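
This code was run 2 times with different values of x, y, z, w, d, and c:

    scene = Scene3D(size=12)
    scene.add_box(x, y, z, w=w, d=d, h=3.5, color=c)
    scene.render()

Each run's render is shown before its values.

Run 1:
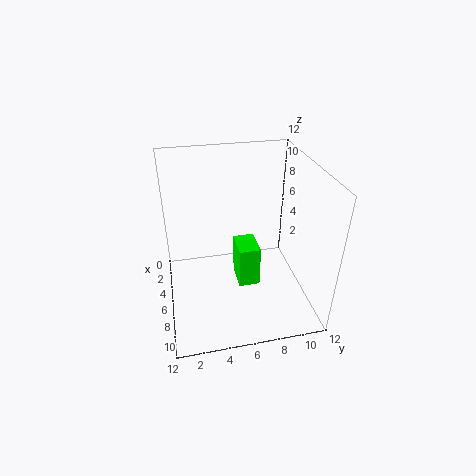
x = 5.25
y = 5.75
z = 2.25
w = 2.5
d = 1.75
c = 'lime'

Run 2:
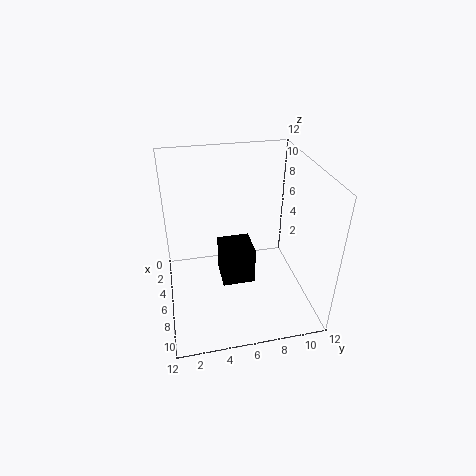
x = 2.5
y = 4.75
z = 0.5
w = 3
d = 3
c = 'black'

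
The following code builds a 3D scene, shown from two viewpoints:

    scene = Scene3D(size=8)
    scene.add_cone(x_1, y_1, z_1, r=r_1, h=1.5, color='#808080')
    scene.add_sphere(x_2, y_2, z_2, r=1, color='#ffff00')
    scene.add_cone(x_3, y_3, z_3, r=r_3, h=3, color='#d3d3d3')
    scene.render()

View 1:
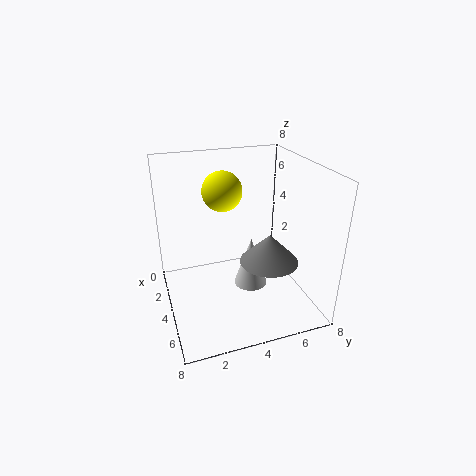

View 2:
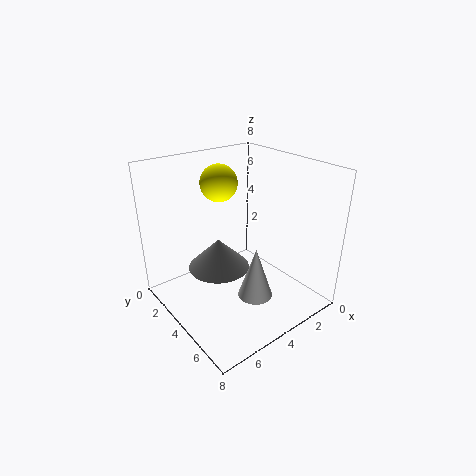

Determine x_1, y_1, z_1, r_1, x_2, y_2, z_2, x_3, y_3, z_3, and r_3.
x_1 = 6, y_1 = 5, z_1 = 3.5, r_1 = 1.5, x_2 = 4.5, y_2 = 3, z_2 = 7, x_3 = 3.5, y_3 = 5, z_3 = 0.5, r_3 = 1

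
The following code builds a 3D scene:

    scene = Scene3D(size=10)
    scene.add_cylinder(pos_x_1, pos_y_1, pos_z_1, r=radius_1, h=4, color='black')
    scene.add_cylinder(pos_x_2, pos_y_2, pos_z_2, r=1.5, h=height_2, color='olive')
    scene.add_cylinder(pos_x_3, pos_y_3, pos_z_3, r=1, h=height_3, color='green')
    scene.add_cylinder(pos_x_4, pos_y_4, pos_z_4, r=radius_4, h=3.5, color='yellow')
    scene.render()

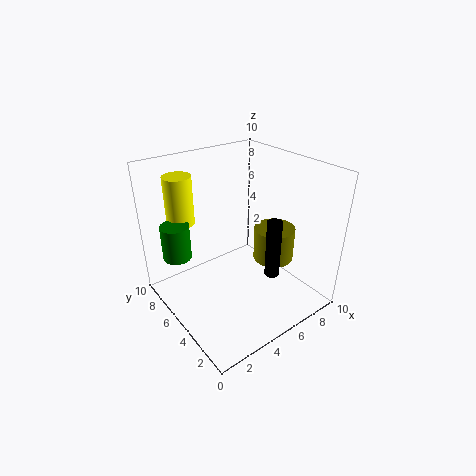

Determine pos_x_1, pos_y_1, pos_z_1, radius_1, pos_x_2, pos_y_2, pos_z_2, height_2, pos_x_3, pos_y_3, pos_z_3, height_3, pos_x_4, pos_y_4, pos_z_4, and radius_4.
pos_x_1 = 6, pos_y_1 = 2.5, pos_z_1 = 3, radius_1 = 0.5, pos_x_2 = 8, pos_y_2 = 4.5, pos_z_2 = 2.5, height_2 = 2.5, pos_x_3 = 1.5, pos_y_3 = 7.5, pos_z_3 = 3.5, height_3 = 2.5, pos_x_4 = 2.5, pos_y_4 = 8.5, pos_z_4 = 5.5, radius_4 = 1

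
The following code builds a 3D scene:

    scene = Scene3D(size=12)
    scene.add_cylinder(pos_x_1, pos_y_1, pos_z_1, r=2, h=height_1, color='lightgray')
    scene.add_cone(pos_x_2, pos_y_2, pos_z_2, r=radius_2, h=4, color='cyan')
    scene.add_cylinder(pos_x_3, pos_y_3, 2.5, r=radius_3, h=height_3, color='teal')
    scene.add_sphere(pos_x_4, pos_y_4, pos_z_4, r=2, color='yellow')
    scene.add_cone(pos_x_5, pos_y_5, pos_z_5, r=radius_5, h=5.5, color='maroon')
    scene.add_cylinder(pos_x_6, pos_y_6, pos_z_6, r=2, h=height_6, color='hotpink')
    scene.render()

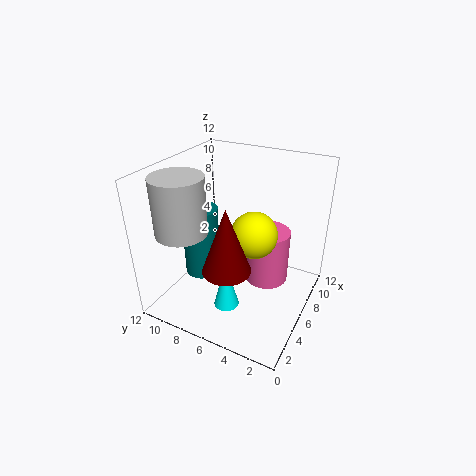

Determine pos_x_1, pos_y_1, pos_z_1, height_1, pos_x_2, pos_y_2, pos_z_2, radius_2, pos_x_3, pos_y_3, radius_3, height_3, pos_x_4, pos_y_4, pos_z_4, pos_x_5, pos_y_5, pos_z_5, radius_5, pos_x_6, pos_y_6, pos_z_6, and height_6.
pos_x_1 = 2.5
pos_y_1 = 9
pos_z_1 = 7.5
height_1 = 4.5
pos_x_2 = 3
pos_y_2 = 5.5
pos_z_2 = 1.5
radius_2 = 1
pos_x_3 = 5
pos_y_3 = 9
radius_3 = 1.5
height_3 = 6
pos_x_4 = 7
pos_y_4 = 5
pos_z_4 = 6
pos_x_5 = 4
pos_y_5 = 6
pos_z_5 = 4
radius_5 = 2
pos_x_6 = 9
pos_y_6 = 4.5
pos_z_6 = 0.5
height_6 = 5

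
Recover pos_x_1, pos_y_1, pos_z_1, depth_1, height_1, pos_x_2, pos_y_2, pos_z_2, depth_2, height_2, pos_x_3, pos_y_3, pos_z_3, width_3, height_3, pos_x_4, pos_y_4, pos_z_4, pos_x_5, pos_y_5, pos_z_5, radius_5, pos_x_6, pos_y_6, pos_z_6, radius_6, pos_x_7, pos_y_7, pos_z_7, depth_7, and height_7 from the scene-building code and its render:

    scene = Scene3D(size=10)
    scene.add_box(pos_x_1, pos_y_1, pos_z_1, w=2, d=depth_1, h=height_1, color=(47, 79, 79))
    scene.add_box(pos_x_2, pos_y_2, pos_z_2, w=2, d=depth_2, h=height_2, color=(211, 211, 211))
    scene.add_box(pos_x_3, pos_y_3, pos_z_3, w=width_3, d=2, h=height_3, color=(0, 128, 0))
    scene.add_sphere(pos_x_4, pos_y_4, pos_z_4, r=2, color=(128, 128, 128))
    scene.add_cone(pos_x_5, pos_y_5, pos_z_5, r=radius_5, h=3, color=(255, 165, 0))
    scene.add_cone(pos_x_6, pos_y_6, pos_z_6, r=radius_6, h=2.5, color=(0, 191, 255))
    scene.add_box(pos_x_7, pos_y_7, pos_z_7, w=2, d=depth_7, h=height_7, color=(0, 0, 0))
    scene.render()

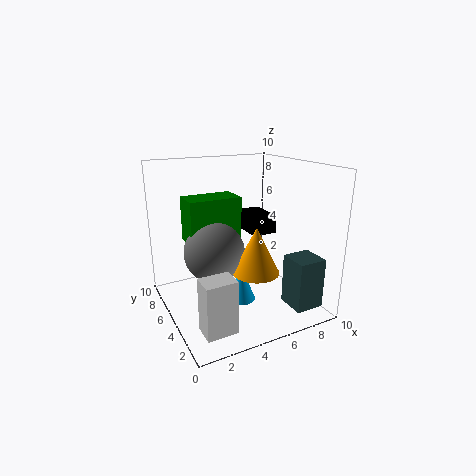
pos_x_1 = 7.5
pos_y_1 = 1
pos_z_1 = 0.5
depth_1 = 2
height_1 = 3.5
pos_x_2 = 1
pos_y_2 = 1
pos_z_2 = 0.5
depth_2 = 1.5
height_2 = 3.5
pos_x_3 = 1.5
pos_y_3 = 4.5
pos_z_3 = 5
width_3 = 3.5
height_3 = 3
pos_x_4 = 3
pos_y_4 = 4.5
pos_z_4 = 4.5
pos_x_5 = 5
pos_y_5 = 2.5
pos_z_5 = 3.5
radius_5 = 1.5
pos_x_6 = 5
pos_y_6 = 4.5
pos_z_6 = 0.5
radius_6 = 1
pos_x_7 = 7.5
pos_y_7 = 7
pos_z_7 = 4
depth_7 = 3
height_7 = 1.5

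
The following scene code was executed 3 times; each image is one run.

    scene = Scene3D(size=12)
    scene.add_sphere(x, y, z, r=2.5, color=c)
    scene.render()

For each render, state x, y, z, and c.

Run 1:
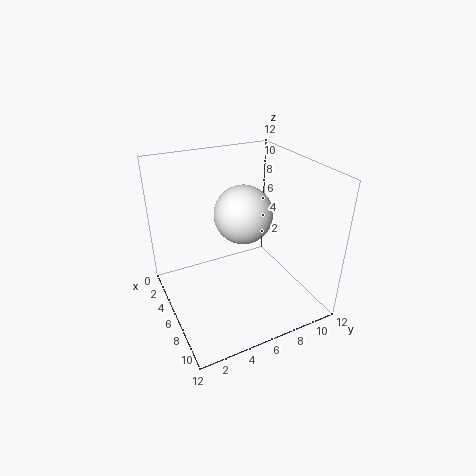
x = 5, y = 7, z = 7.5, c = 'white'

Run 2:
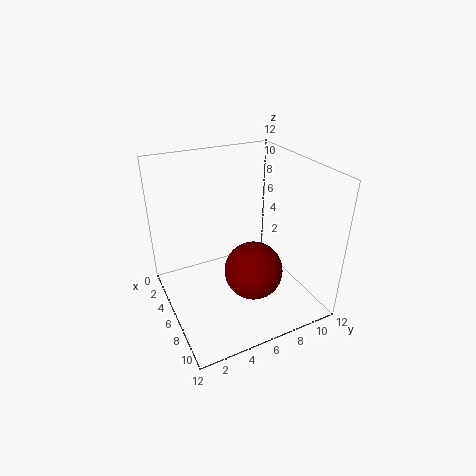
x = 7, y = 7, z = 3, c = 'maroon'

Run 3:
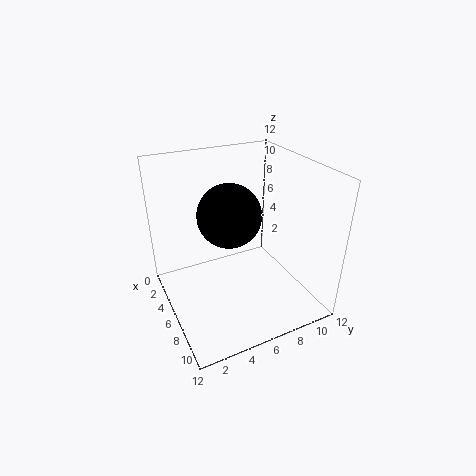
x = 6.5, y = 5, z = 8.5, c = 'black'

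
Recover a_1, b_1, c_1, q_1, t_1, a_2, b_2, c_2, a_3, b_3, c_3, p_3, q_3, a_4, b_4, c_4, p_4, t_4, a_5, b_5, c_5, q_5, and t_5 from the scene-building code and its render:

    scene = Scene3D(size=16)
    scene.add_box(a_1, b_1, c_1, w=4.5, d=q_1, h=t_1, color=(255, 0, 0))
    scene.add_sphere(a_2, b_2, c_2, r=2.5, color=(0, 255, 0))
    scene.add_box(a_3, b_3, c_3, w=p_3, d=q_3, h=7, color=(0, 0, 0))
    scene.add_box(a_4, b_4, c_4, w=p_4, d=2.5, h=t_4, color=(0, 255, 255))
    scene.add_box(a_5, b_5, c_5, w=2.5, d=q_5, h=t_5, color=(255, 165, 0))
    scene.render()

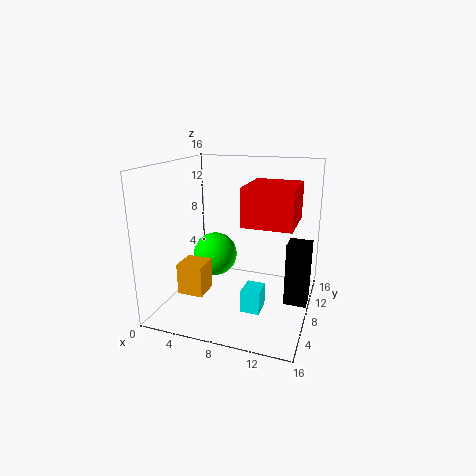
a_1 = 10.5, b_1 = 1.5, c_1 = 11.5, q_1 = 5, t_1 = 3.5, a_2 = 5, b_2 = 8.5, c_2 = 5.5, a_3 = 13.5, b_3 = 7.5, c_3 = 1, p_3 = 2.5, q_3 = 2.5, a_4 = 9.5, b_4 = 4.5, c_4 = 1, p_4 = 2, t_4 = 2.5, a_5 = 4.5, b_5 = 0.5, c_5 = 4.5, q_5 = 2.5, t_5 = 3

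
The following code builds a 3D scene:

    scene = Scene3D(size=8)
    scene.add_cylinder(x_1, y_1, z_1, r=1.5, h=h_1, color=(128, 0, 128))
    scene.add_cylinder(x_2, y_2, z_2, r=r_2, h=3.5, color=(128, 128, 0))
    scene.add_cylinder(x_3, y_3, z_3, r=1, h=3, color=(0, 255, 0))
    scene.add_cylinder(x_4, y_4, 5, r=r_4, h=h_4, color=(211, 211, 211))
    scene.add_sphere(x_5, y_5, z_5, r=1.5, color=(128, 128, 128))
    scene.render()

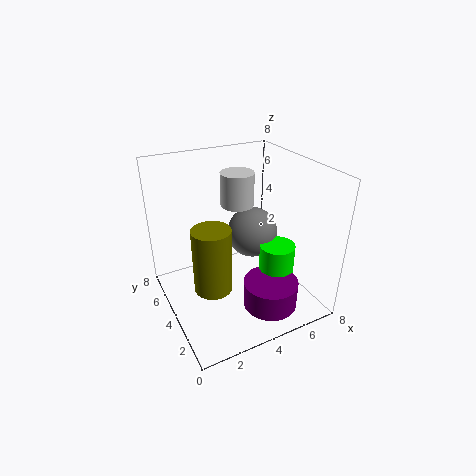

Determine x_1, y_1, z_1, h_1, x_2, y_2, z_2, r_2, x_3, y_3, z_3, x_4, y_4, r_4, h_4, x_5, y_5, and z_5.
x_1 = 5; y_1 = 2; z_1 = 0.5; h_1 = 1.5; x_2 = 2; y_2 = 3; z_2 = 2; r_2 = 1; x_3 = 6; y_3 = 3; z_3 = 0.5; x_4 = 5; y_4 = 6; r_4 = 1; h_4 = 2; x_5 = 5.5; y_5 = 5; z_5 = 3.5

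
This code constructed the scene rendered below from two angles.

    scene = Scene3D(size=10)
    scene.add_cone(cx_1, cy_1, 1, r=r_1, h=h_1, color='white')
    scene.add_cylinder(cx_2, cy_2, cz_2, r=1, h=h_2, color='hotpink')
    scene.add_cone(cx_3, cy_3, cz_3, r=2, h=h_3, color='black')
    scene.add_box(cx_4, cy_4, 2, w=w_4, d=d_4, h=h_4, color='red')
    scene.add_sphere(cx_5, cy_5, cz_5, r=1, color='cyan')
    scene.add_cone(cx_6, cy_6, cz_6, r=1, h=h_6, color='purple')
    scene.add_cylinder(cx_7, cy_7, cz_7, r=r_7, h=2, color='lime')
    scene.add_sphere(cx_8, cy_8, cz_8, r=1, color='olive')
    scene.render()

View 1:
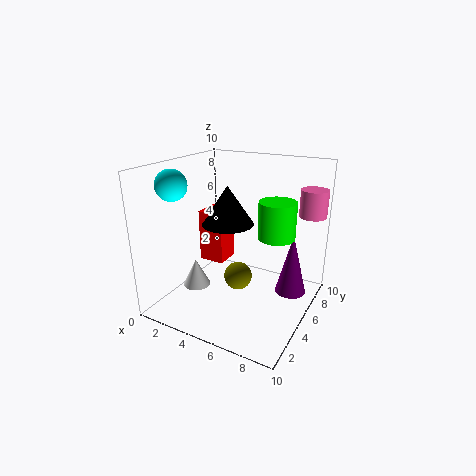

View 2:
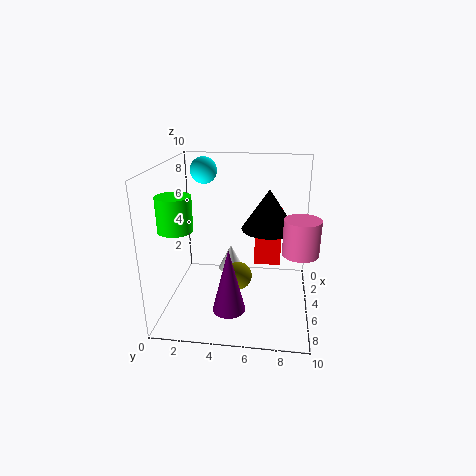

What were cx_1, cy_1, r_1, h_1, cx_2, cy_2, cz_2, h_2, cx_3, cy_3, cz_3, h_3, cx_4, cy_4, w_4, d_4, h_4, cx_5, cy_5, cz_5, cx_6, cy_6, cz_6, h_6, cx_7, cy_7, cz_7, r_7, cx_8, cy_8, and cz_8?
cx_1 = 2, cy_1 = 4, r_1 = 1, h_1 = 2, cx_2 = 9, cy_2 = 9, cz_2 = 6, h_2 = 2, cx_3 = 3, cy_3 = 7, cz_3 = 5, h_3 = 3, cx_4 = 1, cy_4 = 6, w_4 = 2, d_4 = 2, h_4 = 4, cx_5 = 2, cy_5 = 2, cz_5 = 9, cx_6 = 9, cy_6 = 5, cz_6 = 2, h_6 = 4, cx_7 = 9, cy_7 = 2, cz_7 = 7, r_7 = 1, cx_8 = 5, cy_8 = 5, cz_8 = 2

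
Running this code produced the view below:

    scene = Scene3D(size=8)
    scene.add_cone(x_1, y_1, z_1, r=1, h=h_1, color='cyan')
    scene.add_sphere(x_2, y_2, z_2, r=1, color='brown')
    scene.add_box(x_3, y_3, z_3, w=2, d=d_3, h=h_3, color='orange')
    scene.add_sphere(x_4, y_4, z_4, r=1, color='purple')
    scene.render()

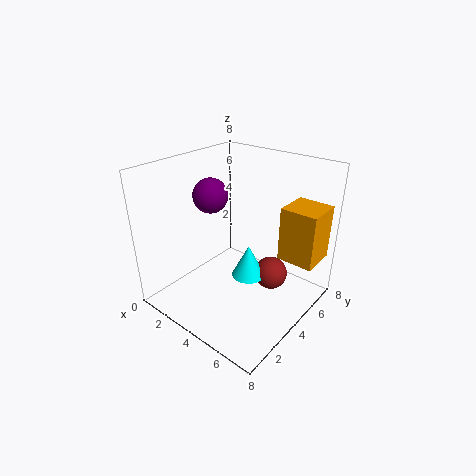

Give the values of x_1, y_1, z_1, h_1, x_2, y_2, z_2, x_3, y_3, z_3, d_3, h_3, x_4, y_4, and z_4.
x_1 = 4
y_1 = 5
z_1 = 1
h_1 = 2
x_2 = 5
y_2 = 6
z_2 = 1
x_3 = 6
y_3 = 5
z_3 = 3
d_3 = 2
h_3 = 3
x_4 = 2
y_4 = 4
z_4 = 6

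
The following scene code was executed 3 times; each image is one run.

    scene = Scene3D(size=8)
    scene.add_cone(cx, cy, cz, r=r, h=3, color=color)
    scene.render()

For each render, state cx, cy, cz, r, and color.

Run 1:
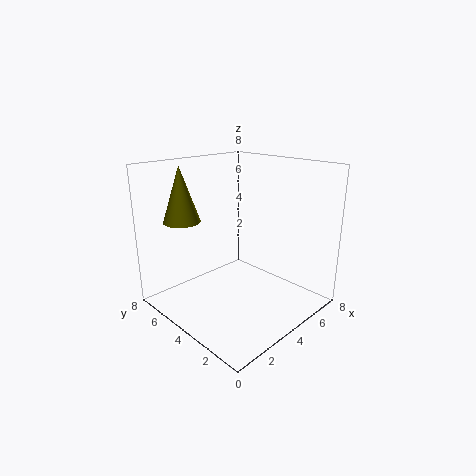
cx = 1.75
cy = 6
cz = 5
r = 1
color = 'olive'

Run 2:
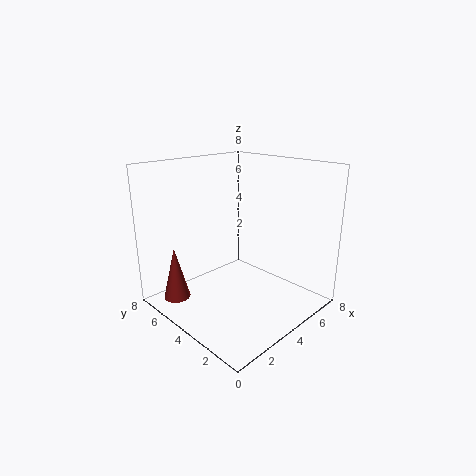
cx = 1.25
cy = 6.25
cz = 0.5
r = 0.75
color = 'brown'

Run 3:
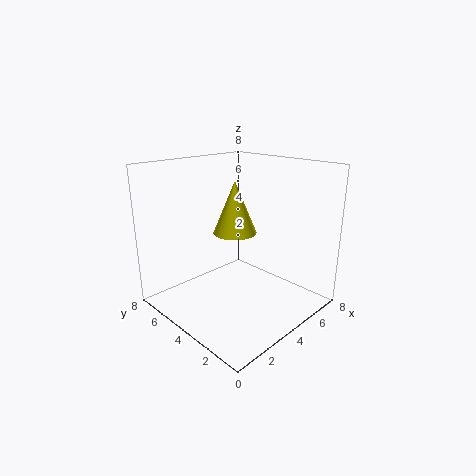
cx = 4.5
cy = 4.75
cz = 4
r = 1.25
color = 'yellow'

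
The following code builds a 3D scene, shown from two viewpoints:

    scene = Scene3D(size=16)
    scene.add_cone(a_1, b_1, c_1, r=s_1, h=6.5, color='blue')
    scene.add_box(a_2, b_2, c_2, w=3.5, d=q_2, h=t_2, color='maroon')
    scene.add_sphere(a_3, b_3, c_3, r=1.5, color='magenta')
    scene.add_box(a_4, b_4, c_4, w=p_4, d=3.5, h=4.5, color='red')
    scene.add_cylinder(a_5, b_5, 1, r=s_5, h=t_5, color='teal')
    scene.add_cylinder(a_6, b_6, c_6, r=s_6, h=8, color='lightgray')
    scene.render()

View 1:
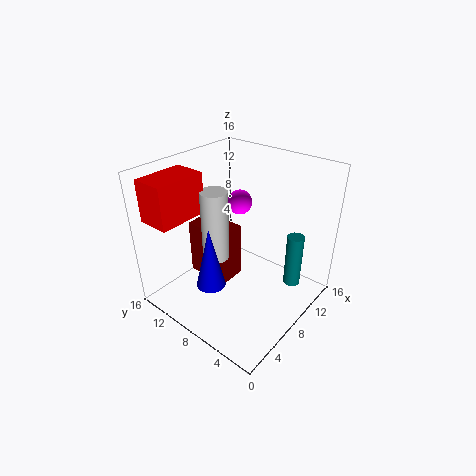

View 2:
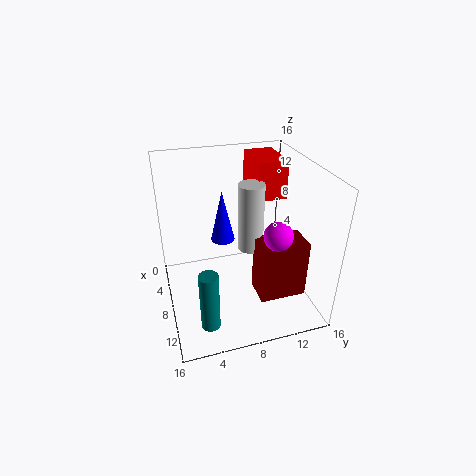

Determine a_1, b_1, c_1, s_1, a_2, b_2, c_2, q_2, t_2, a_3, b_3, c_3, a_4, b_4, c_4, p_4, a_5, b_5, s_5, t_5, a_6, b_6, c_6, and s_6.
a_1 = 3; b_1 = 7.5; c_1 = 5; s_1 = 1.5; a_2 = 7.5; b_2 = 10; c_2 = 0.5; q_2 = 5.5; t_2 = 7; a_3 = 12; b_3 = 11; c_3 = 10; a_4 = 0.5; b_4 = 11; c_4 = 11; p_4 = 5.5; a_5 = 13; b_5 = 3.5; s_5 = 1; t_5 = 6.5; a_6 = 6.5; b_6 = 10; c_6 = 5.5; s_6 = 1.5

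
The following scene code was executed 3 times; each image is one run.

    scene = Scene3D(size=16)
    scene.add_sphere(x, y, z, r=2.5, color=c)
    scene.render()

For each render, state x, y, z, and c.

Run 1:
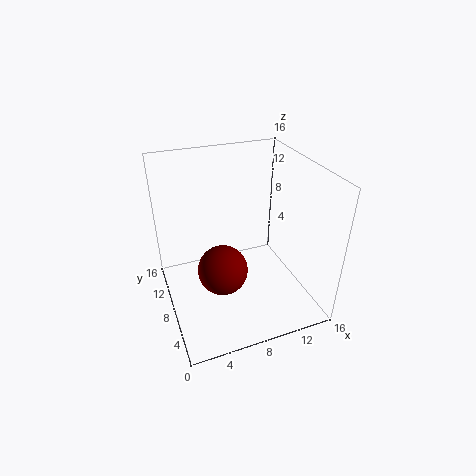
x = 5
y = 4.5
z = 7
c = 'maroon'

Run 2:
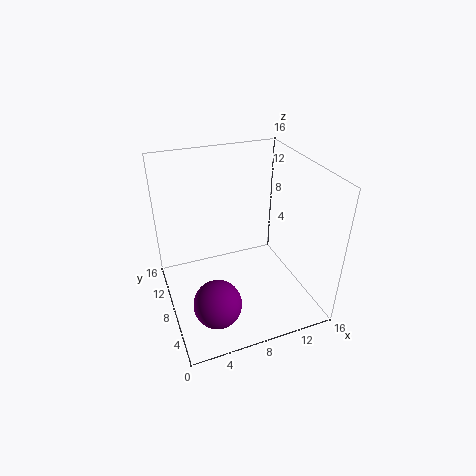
x = 4
y = 3.5
z = 3.5
c = 'purple'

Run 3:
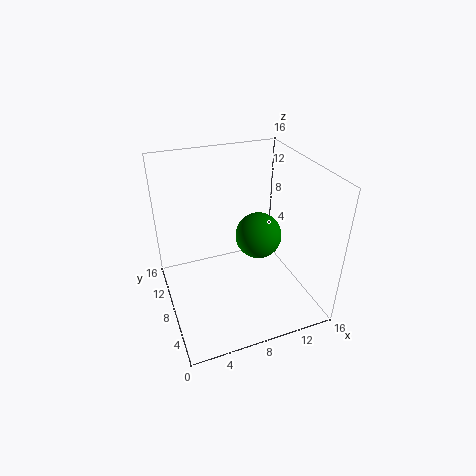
x = 10
y = 7
z = 8.5
c = 'green'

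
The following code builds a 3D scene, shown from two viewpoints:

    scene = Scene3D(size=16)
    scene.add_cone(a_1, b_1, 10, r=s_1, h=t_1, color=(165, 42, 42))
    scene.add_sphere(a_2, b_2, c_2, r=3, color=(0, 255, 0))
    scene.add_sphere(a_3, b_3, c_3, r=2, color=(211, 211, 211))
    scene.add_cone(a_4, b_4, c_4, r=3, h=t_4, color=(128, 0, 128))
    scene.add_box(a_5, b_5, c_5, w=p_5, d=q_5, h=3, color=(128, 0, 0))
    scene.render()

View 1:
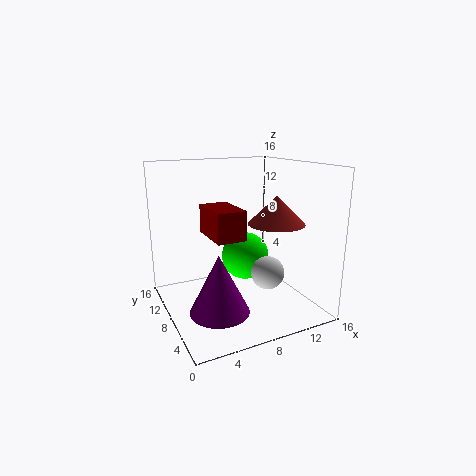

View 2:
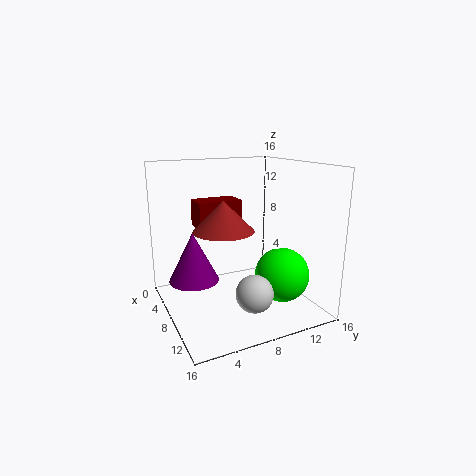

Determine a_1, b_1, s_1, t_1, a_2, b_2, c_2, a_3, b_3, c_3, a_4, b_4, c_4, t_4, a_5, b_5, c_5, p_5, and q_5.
a_1 = 11
b_1 = 5
s_1 = 3
t_1 = 3
a_2 = 11
b_2 = 12
c_2 = 4
a_3 = 12
b_3 = 8
c_3 = 3
a_4 = 4
b_4 = 4
c_4 = 2
t_4 = 6
a_5 = 4
b_5 = 4
c_5 = 9
p_5 = 3
q_5 = 5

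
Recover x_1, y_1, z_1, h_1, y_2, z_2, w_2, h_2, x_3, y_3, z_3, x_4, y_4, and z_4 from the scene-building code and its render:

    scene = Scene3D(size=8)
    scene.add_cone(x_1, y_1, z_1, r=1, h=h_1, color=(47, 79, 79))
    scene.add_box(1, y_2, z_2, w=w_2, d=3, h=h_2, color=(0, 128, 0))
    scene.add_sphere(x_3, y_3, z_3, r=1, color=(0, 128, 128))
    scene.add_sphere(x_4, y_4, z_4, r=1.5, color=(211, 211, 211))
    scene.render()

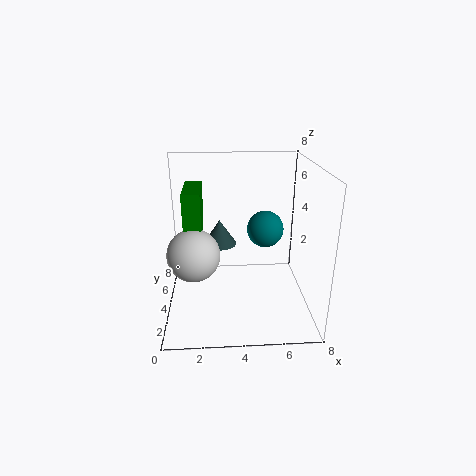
x_1 = 3, y_1 = 5.5, z_1 = 3, h_1 = 1.5, y_2 = 4, z_2 = 4, w_2 = 1, h_2 = 2.5, x_3 = 5.5, y_3 = 4, z_3 = 4.5, x_4 = 1.5, y_4 = 4, z_4 = 3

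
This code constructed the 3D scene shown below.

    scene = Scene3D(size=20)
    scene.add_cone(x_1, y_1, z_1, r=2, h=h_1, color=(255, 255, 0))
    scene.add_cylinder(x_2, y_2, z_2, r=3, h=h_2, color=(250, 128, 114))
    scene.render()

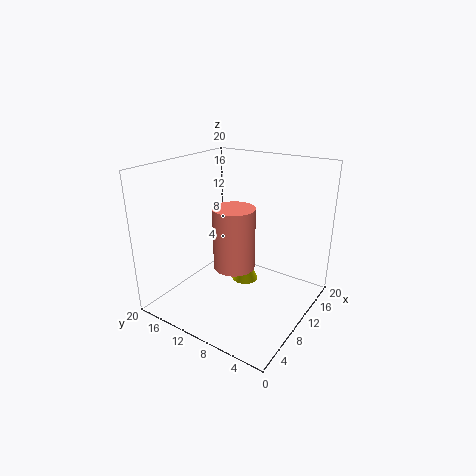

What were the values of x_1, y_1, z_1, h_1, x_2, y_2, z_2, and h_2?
x_1 = 13.5
y_1 = 11
z_1 = 1.5
h_1 = 4.5
x_2 = 10.5
y_2 = 11
z_2 = 5
h_2 = 9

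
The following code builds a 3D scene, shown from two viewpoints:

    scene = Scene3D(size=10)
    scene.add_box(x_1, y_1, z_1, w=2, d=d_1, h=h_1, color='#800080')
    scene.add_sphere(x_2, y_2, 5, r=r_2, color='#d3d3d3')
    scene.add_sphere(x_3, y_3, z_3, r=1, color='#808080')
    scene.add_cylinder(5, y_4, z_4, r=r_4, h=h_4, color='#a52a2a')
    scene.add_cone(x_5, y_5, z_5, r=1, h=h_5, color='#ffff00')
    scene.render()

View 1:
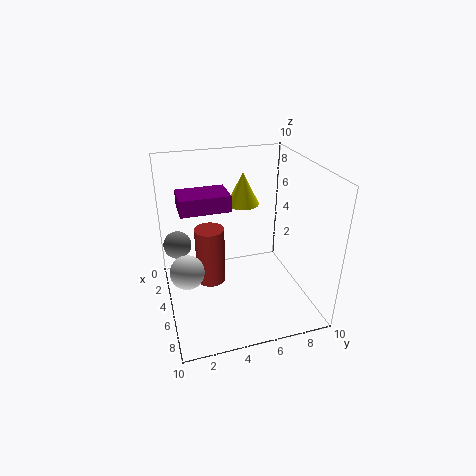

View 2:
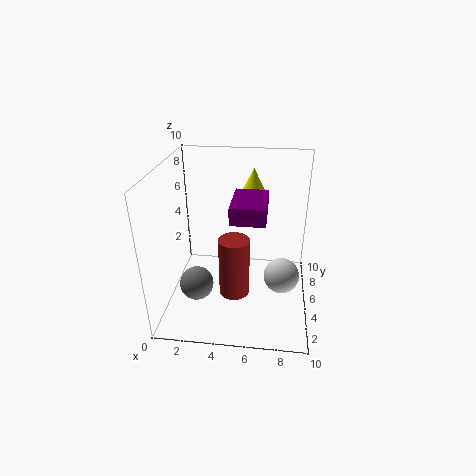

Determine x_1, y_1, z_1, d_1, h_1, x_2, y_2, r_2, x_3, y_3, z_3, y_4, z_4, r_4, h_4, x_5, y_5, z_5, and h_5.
x_1 = 5
y_1 = 1
z_1 = 8
d_1 = 3
h_1 = 1
x_2 = 8
y_2 = 1
r_2 = 1
x_3 = 3
y_3 = 1
z_3 = 4
y_4 = 3
z_4 = 2
r_4 = 1
h_4 = 4
x_5 = 6
y_5 = 5
z_5 = 8
h_5 = 2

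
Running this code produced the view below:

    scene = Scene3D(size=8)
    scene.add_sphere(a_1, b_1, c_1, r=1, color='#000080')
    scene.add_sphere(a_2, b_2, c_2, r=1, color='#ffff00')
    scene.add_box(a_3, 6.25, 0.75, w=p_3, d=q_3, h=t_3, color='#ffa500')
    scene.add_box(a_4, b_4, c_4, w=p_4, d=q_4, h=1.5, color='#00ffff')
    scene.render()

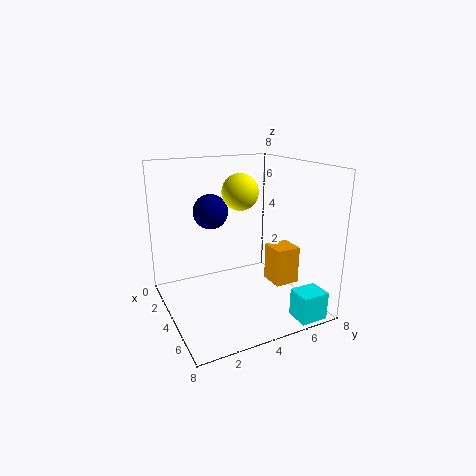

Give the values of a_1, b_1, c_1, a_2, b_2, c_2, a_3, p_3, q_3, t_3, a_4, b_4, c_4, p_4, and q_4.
a_1 = 2.5
b_1 = 3
c_1 = 5.25
a_2 = 3.75
b_2 = 4.25
c_2 = 6.5
a_3 = 3.25
p_3 = 1.5
q_3 = 1.5
t_3 = 2.25
a_4 = 6.75
b_4 = 5.75
c_4 = 0.25
p_4 = 1.25
q_4 = 1.5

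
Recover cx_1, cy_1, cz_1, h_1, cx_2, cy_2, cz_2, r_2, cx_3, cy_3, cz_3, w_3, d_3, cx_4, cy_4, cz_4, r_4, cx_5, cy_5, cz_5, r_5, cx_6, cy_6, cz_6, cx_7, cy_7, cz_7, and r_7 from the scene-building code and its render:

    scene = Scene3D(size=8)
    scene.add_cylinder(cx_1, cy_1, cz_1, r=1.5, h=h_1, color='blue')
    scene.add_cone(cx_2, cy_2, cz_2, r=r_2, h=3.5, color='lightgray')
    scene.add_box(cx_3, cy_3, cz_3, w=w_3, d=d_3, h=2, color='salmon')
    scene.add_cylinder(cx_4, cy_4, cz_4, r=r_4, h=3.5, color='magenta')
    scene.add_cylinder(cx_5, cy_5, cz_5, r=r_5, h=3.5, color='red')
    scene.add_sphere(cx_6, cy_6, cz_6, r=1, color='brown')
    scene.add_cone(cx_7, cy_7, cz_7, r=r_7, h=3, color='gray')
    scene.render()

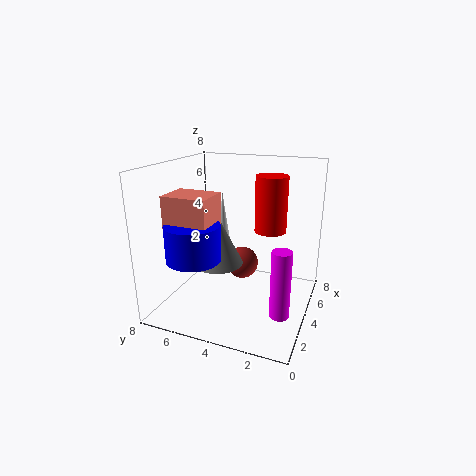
cx_1 = 2.5, cy_1 = 6, cz_1 = 3, h_1 = 2, cx_2 = 7.5, cy_2 = 6.5, cz_2 = 2, r_2 = 0.5, cx_3 = 2, cy_3 = 5, cz_3 = 4.5, w_3 = 2, d_3 = 2.5, cx_4 = 2, cy_4 = 1, cz_4 = 1, r_4 = 0.5, cx_5 = 7, cy_5 = 3, cz_5 = 3.5, r_5 = 1, cx_6 = 6, cy_6 = 4.5, cz_6 = 1.5, cx_7 = 4.5, cy_7 = 5.5, cz_7 = 2, r_7 = 1.5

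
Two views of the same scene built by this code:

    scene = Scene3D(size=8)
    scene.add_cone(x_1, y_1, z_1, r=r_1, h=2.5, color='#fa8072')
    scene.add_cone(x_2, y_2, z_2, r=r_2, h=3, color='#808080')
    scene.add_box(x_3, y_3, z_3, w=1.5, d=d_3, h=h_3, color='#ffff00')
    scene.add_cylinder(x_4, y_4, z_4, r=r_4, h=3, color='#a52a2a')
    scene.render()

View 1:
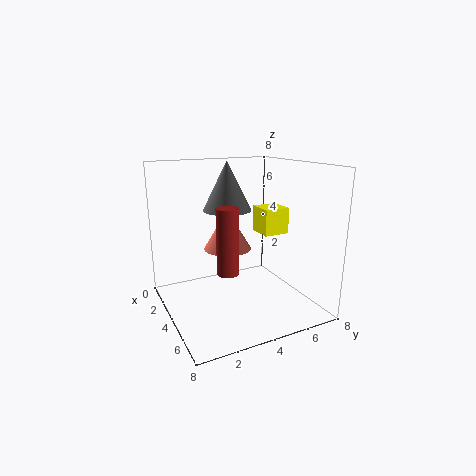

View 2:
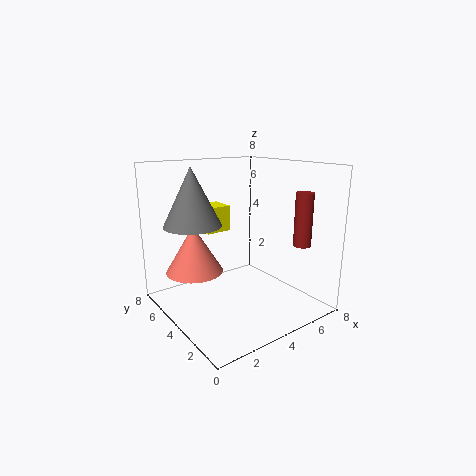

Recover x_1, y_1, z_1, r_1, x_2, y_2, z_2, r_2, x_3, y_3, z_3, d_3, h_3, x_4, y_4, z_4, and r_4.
x_1 = 1.5, y_1 = 4.5, z_1 = 2.5, r_1 = 1.5, x_2 = 1.5, y_2 = 4.5, z_2 = 5, r_2 = 1.5, x_3 = 3, y_3 = 5.5, z_3 = 4, d_3 = 1.5, h_3 = 1.5, x_4 = 7, y_4 = 2, z_4 = 3.5, r_4 = 0.5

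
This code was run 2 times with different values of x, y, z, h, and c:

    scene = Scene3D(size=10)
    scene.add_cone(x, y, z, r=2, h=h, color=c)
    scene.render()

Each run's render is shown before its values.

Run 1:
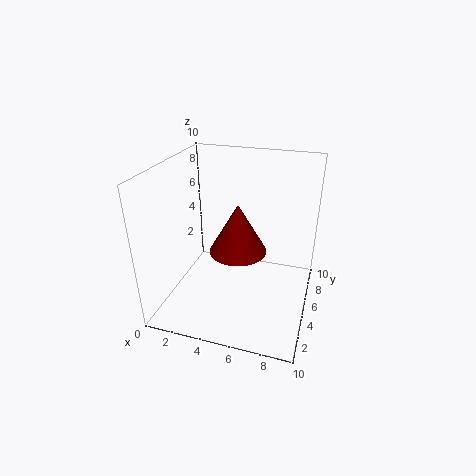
x = 5
y = 5
z = 4
h = 3.5
c = 'maroon'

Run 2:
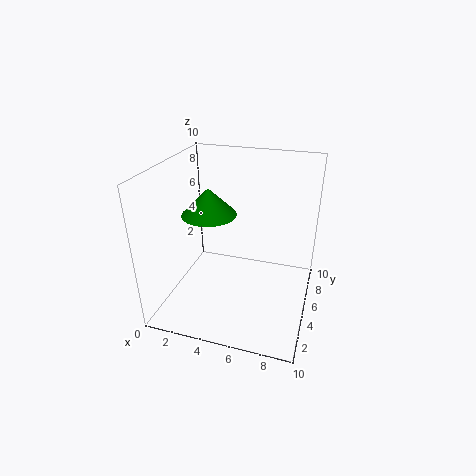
x = 2.5
y = 6
z = 6
h = 2
c = 'green'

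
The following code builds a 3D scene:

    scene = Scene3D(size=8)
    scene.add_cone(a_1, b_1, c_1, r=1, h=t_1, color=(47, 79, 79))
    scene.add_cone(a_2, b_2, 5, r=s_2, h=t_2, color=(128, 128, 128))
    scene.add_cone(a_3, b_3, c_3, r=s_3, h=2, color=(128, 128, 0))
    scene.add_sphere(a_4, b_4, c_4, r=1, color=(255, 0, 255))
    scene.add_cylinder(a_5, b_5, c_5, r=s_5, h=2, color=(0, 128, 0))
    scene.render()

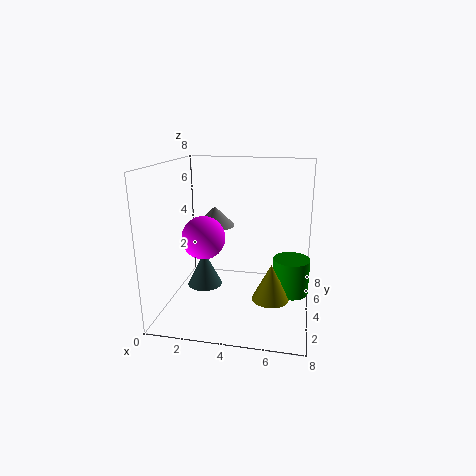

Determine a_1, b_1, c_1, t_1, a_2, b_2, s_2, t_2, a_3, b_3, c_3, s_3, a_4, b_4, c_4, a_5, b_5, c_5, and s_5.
a_1 = 2; b_1 = 4; c_1 = 1; t_1 = 2; a_2 = 3; b_2 = 3; s_2 = 1; t_2 = 1; a_3 = 6; b_3 = 3; c_3 = 1; s_3 = 1; a_4 = 3; b_4 = 1; c_4 = 5; a_5 = 7; b_5 = 4; c_5 = 1; s_5 = 1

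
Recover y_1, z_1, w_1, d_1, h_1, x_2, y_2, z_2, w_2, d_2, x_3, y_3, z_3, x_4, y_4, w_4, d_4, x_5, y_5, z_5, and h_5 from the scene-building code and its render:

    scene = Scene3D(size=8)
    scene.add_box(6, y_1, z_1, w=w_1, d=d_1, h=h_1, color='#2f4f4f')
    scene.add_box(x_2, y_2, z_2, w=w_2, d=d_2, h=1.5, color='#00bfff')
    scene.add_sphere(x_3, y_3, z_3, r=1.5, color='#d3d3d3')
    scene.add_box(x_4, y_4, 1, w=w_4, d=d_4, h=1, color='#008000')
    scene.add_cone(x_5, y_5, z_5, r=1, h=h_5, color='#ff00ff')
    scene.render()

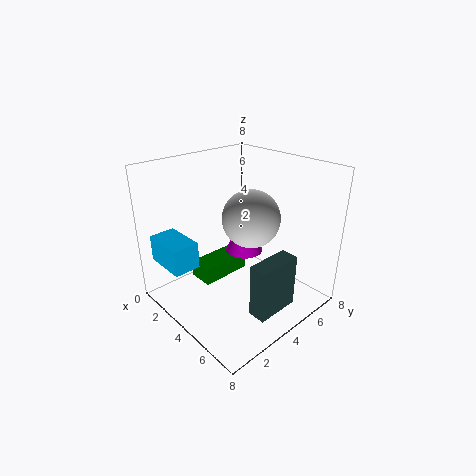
y_1 = 3, z_1 = 0.5, w_1 = 1, d_1 = 2.5, h_1 = 3, x_2 = 0.5, y_2 = 0.5, z_2 = 2.5, w_2 = 2.5, d_2 = 1.5, x_3 = 5, y_3 = 4, z_3 = 5.5, x_4 = 1.5, y_4 = 2.5, w_4 = 1.5, d_4 = 3, x_5 = 4.5, y_5 = 4, z_5 = 3.5, h_5 = 2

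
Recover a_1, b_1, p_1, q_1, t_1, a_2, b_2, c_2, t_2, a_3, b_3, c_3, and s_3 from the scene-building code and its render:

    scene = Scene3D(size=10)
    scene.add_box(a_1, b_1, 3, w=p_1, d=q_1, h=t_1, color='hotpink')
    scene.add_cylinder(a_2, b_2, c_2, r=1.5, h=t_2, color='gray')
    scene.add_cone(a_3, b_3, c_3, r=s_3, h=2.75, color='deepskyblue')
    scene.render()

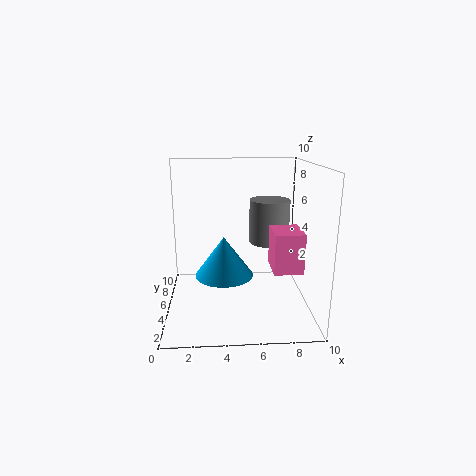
a_1 = 7.25, b_1 = 3, p_1 = 2, q_1 = 2.5, t_1 = 2.75, a_2 = 7.5, b_2 = 7, c_2 = 4, t_2 = 3.25, a_3 = 4, b_3 = 4.5, c_3 = 2.5, s_3 = 2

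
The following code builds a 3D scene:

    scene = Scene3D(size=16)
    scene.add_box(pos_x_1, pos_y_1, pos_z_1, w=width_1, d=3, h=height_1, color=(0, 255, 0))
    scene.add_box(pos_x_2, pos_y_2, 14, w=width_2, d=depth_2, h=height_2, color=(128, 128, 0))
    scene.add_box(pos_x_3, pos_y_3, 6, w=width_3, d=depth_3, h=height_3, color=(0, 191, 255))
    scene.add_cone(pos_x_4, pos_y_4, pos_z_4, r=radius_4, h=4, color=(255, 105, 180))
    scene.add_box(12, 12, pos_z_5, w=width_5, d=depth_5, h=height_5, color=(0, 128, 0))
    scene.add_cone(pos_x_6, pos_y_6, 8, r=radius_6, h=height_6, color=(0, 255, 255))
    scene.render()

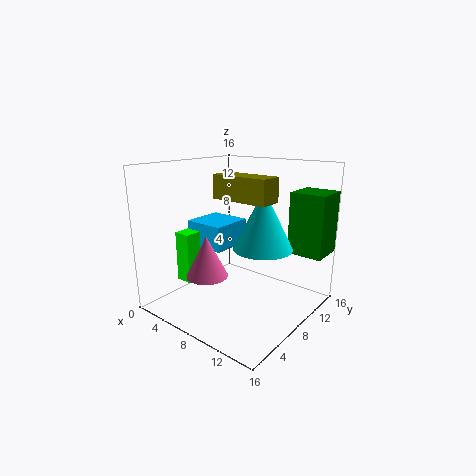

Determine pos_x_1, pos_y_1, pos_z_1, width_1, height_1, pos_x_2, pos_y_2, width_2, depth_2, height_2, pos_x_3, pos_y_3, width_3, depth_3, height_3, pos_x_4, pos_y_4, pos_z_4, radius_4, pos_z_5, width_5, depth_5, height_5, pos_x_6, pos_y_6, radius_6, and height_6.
pos_x_1 = 1
pos_y_1 = 5
pos_z_1 = 2
width_1 = 2
height_1 = 6
pos_x_2 = 11
pos_y_2 = 1
width_2 = 5
depth_2 = 2
height_2 = 2
pos_x_3 = 1
pos_y_3 = 7
width_3 = 5
depth_3 = 5
height_3 = 3
pos_x_4 = 9
pos_y_4 = 2
pos_z_4 = 6
radius_4 = 2
pos_z_5 = 6
width_5 = 4
depth_5 = 4
height_5 = 7
pos_x_6 = 12
pos_y_6 = 7
radius_6 = 3
height_6 = 6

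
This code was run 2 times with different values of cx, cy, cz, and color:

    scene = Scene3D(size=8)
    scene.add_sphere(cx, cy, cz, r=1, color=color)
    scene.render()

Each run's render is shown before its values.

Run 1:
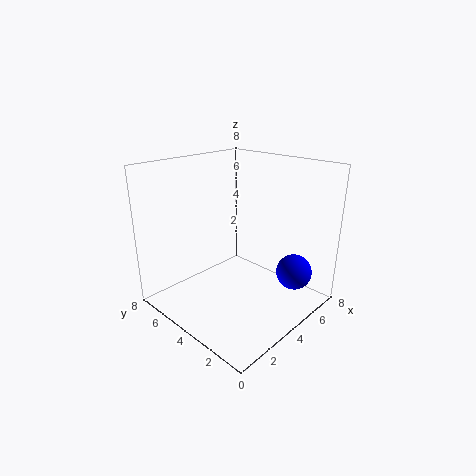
cx = 6, cy = 1.5, cz = 2, color = 'blue'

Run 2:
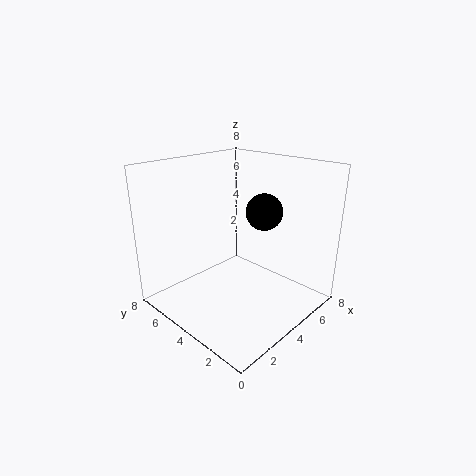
cx = 5, cy = 3, cz = 5.5, color = 'black'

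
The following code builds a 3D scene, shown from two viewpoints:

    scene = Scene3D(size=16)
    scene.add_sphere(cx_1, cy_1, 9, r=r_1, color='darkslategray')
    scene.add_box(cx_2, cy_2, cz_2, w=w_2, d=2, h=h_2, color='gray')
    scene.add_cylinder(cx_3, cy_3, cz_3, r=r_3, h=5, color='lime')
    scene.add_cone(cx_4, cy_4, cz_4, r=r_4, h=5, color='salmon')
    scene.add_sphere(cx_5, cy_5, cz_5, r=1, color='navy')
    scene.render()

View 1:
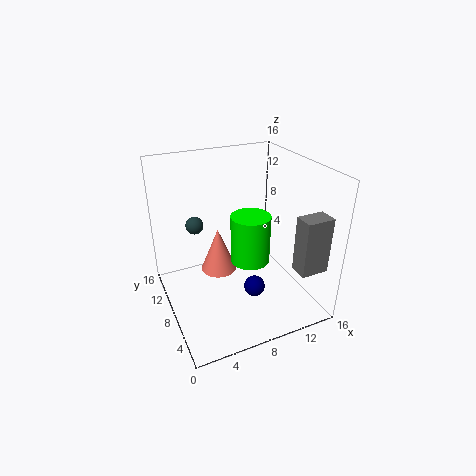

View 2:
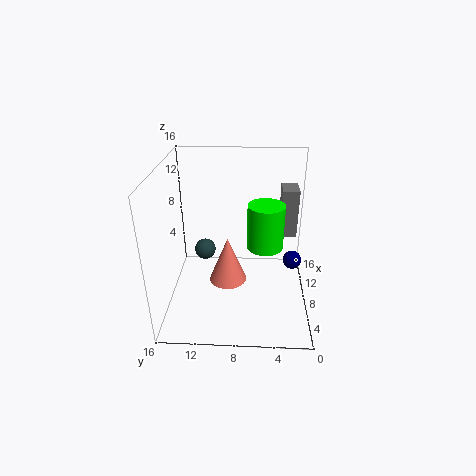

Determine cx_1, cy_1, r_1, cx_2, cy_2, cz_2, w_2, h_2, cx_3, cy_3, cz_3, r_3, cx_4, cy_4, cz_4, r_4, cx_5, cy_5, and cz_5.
cx_1 = 4
cy_1 = 11
r_1 = 1
cx_2 = 12
cy_2 = 1
cz_2 = 6
w_2 = 3
h_2 = 6
cx_3 = 8
cy_3 = 5
cz_3 = 7
r_3 = 2
cx_4 = 6
cy_4 = 9
cz_4 = 4
r_4 = 2
cx_5 = 7
cy_5 = 2
cz_5 = 6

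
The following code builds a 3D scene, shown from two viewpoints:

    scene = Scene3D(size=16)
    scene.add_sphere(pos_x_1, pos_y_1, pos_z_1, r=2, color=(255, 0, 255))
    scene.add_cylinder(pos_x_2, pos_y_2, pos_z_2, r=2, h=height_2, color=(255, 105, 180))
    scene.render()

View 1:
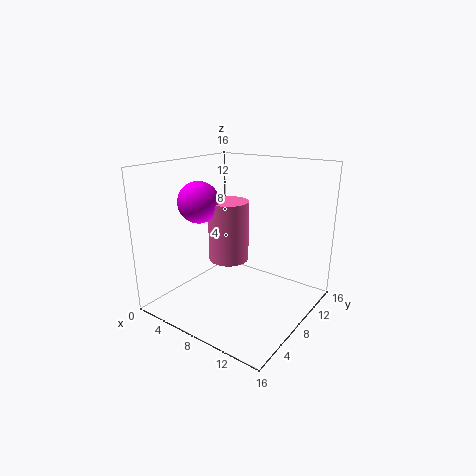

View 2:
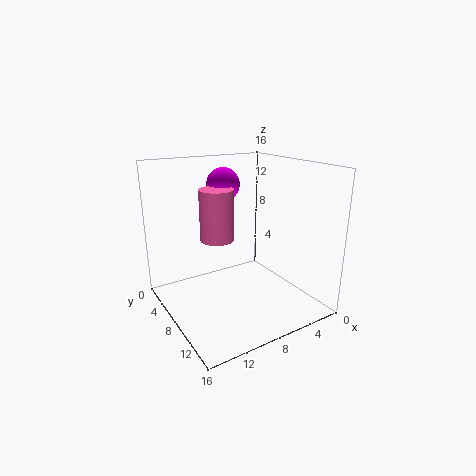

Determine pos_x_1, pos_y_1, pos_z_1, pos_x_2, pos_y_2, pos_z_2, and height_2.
pos_x_1 = 7; pos_y_1 = 3; pos_z_1 = 13; pos_x_2 = 9; pos_y_2 = 5; pos_z_2 = 7; height_2 = 6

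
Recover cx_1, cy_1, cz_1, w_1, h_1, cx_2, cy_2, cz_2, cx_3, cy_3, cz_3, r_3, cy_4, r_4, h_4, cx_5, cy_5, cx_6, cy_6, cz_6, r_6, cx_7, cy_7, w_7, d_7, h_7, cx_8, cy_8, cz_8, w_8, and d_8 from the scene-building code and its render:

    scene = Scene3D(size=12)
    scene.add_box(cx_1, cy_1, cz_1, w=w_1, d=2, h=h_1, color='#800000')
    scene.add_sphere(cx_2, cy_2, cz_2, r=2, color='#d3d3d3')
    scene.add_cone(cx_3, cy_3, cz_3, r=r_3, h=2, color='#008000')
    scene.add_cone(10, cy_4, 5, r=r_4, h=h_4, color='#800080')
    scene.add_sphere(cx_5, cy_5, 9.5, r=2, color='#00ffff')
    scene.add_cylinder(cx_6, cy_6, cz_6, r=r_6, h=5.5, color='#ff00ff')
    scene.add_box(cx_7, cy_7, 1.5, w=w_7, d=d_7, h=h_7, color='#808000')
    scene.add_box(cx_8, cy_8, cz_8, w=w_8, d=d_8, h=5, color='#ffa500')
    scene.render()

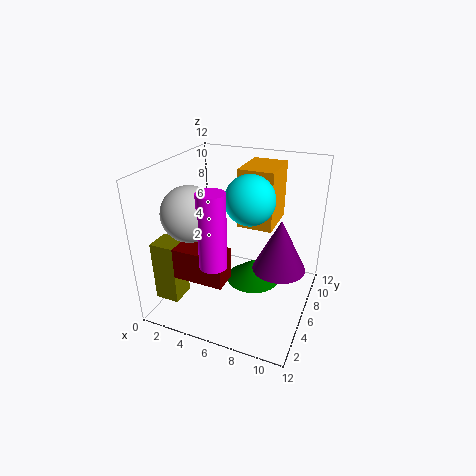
cx_1 = 2.5, cy_1 = 1.5, cz_1 = 4, w_1 = 4, h_1 = 2.5, cx_2 = 4, cy_2 = 2, cz_2 = 9.5, cx_3 = 6.5, cy_3 = 8.5, cz_3 = 0.5, r_3 = 2.5, cy_4 = 4.5, r_4 = 2, h_4 = 4, cx_5 = 7, cy_5 = 6, cx_6 = 6, cy_6 = 1.5, cz_6 = 6, r_6 = 1, cx_7 = 0.5, cy_7 = 1.5, w_7 = 2, d_7 = 2, h_7 = 5, cx_8 = 5.5, cy_8 = 7, cz_8 = 6.5, w_8 = 3, d_8 = 4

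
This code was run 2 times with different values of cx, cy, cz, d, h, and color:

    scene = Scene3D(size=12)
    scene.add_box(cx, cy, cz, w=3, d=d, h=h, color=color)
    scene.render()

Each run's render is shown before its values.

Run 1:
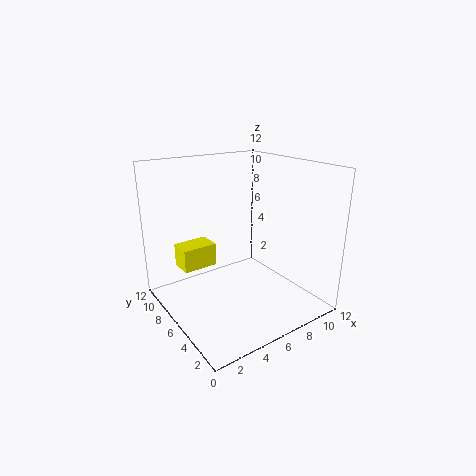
cx = 2; cy = 8; cz = 3; d = 2; h = 2; color = 'yellow'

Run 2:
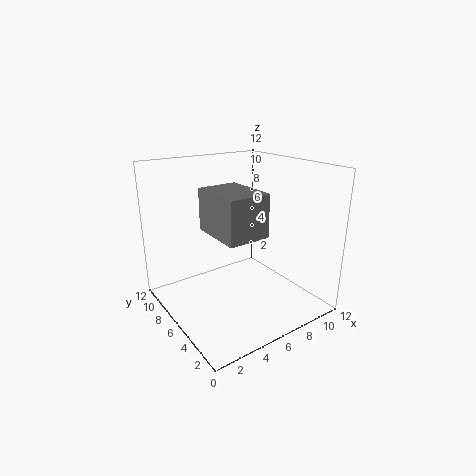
cx = 2; cy = 1; cz = 8; d = 4; h = 3; color = 'gray'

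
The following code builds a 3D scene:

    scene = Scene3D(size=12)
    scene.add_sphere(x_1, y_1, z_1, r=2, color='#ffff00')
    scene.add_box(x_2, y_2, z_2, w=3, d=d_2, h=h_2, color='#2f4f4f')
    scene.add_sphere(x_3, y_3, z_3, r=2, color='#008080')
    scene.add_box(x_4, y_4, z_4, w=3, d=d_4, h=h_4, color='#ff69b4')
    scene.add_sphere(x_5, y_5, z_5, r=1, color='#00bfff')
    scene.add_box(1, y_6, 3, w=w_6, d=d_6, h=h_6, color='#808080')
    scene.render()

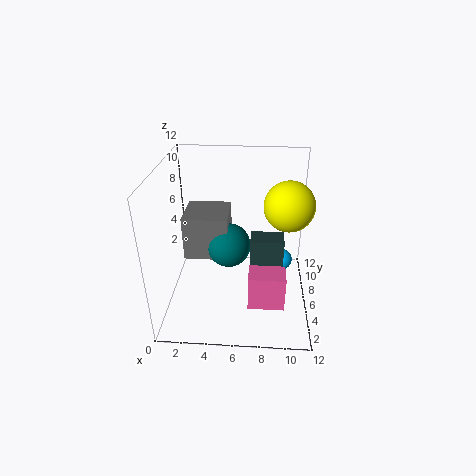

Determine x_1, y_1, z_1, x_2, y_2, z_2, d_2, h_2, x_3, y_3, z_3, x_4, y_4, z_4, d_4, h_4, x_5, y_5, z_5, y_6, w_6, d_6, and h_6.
x_1 = 10; y_1 = 6; z_1 = 9; x_2 = 7; y_2 = 7; z_2 = 1; d_2 = 2; h_2 = 4; x_3 = 5; y_3 = 8; z_3 = 4; x_4 = 7; y_4 = 3; z_4 = 1; d_4 = 2; h_4 = 3; x_5 = 10; y_5 = 9; z_5 = 2; y_6 = 7; w_6 = 4; d_6 = 4; h_6 = 4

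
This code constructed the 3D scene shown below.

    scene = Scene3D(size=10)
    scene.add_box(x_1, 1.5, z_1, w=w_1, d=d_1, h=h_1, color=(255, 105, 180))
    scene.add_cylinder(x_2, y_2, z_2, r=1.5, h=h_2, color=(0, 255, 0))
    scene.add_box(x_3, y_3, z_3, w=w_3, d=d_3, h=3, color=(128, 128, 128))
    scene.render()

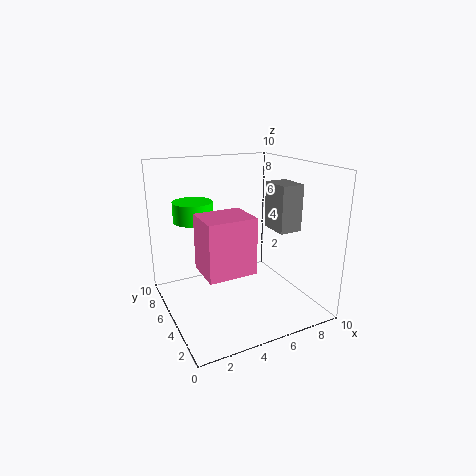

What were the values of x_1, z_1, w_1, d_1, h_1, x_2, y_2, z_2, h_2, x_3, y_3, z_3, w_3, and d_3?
x_1 = 1.5
z_1 = 4
w_1 = 3
d_1 = 2.5
h_1 = 3.5
x_2 = 3
y_2 = 8.5
z_2 = 5.5
h_2 = 1.5
x_3 = 6.5
y_3 = 2
z_3 = 6
w_3 = 1.5
d_3 = 2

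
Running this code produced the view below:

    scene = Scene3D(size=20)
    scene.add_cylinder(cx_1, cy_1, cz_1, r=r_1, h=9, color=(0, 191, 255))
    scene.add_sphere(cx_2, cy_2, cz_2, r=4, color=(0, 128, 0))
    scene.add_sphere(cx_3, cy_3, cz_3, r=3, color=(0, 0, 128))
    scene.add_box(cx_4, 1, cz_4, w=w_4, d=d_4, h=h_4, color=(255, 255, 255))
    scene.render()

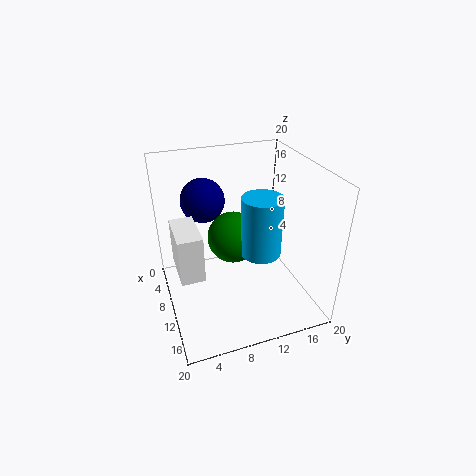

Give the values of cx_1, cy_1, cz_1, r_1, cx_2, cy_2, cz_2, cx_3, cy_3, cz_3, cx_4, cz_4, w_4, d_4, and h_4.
cx_1 = 9; cy_1 = 14; cz_1 = 6; r_1 = 3; cx_2 = 5; cy_2 = 11; cz_2 = 7; cx_3 = 7; cy_3 = 6; cz_3 = 15; cx_4 = 9; cz_4 = 8; w_4 = 6; d_4 = 3; h_4 = 6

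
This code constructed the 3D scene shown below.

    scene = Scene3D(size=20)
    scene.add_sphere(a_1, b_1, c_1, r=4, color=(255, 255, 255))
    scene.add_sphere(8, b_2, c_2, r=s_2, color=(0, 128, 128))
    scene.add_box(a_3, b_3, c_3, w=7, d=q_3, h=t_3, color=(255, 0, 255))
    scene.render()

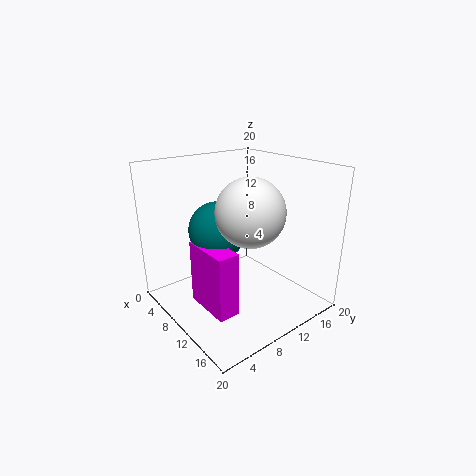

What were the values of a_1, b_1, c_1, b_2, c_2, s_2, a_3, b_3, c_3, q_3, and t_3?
a_1 = 16; b_1 = 7; c_1 = 16; b_2 = 8; c_2 = 11; s_2 = 4; a_3 = 7; b_3 = 4; c_3 = 1; q_3 = 3; t_3 = 9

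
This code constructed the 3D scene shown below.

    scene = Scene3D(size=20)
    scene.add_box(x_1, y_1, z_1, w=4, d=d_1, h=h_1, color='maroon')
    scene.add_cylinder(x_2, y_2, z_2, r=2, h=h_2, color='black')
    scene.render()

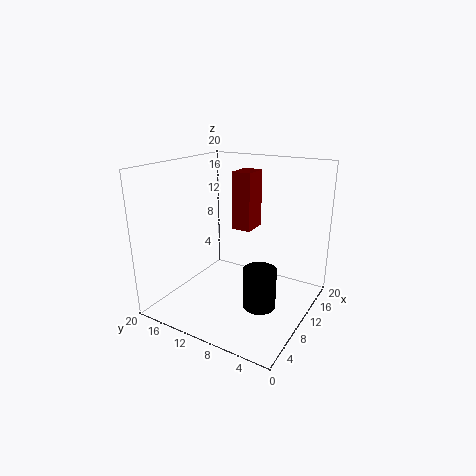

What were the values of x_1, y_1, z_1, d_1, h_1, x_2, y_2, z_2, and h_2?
x_1 = 15, y_1 = 11, z_1 = 9, d_1 = 3, h_1 = 9, x_2 = 5, y_2 = 4, z_2 = 4, h_2 = 5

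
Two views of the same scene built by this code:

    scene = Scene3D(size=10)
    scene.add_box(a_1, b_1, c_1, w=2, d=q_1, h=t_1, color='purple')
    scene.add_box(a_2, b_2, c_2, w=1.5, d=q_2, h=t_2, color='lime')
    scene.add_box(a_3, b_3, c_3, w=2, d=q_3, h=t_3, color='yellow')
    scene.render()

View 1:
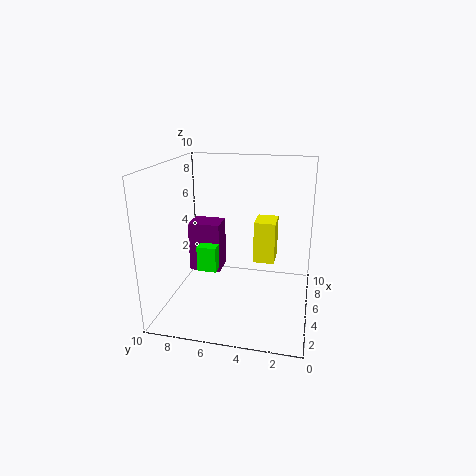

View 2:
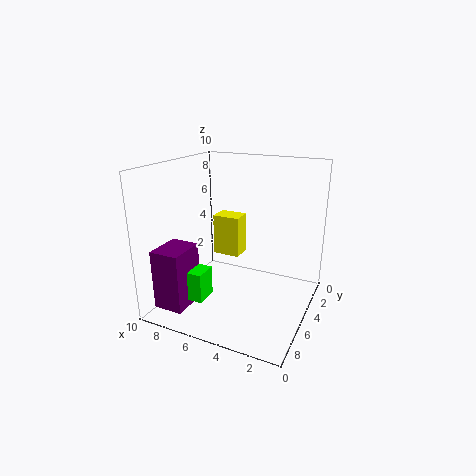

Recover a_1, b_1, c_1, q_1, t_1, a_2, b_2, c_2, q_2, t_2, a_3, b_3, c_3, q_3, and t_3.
a_1 = 7, b_1 = 7, c_1 = 1, q_1 = 2.5, t_1 = 4, a_2 = 6, b_2 = 7, c_2 = 1.5, q_2 = 1.5, t_2 = 2, a_3 = 5.5, b_3 = 2.5, c_3 = 3, q_3 = 1.5, t_3 = 3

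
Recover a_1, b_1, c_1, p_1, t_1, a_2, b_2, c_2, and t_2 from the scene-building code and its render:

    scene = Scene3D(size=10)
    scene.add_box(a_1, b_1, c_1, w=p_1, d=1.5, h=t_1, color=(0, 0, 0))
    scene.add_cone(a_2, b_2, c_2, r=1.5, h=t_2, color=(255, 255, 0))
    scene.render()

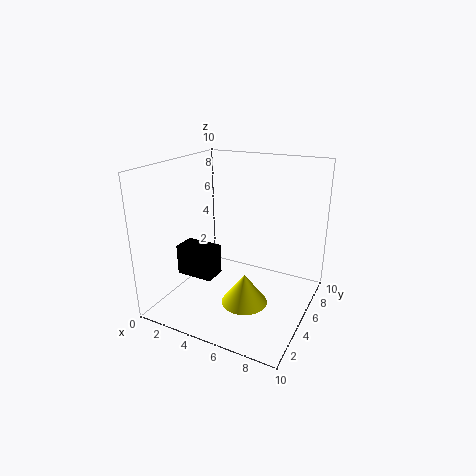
a_1 = 2, b_1 = 2, c_1 = 3, p_1 = 2.5, t_1 = 2, a_2 = 6.5, b_2 = 3, c_2 = 1.5, t_2 = 2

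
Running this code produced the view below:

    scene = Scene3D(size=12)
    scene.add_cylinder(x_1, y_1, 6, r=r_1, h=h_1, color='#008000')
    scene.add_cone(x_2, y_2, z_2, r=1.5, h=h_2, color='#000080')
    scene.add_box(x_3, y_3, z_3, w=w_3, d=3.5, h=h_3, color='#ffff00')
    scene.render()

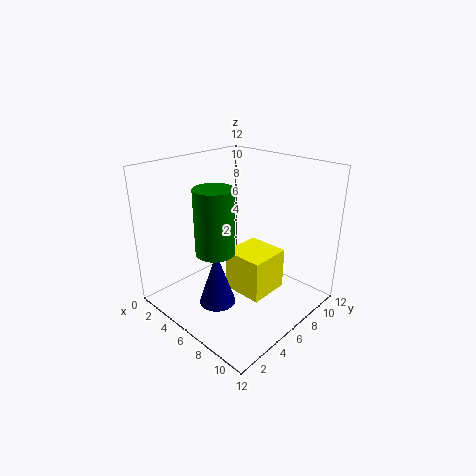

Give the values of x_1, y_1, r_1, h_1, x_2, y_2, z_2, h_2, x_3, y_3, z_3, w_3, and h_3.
x_1 = 6.5, y_1 = 3, r_1 = 1.5, h_1 = 5, x_2 = 6, y_2 = 3.5, z_2 = 1, h_2 = 4.5, x_3 = 5.5, y_3 = 5, z_3 = 1.5, w_3 = 3.5, h_3 = 3.5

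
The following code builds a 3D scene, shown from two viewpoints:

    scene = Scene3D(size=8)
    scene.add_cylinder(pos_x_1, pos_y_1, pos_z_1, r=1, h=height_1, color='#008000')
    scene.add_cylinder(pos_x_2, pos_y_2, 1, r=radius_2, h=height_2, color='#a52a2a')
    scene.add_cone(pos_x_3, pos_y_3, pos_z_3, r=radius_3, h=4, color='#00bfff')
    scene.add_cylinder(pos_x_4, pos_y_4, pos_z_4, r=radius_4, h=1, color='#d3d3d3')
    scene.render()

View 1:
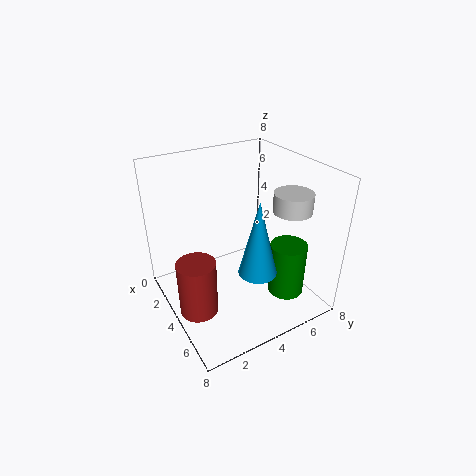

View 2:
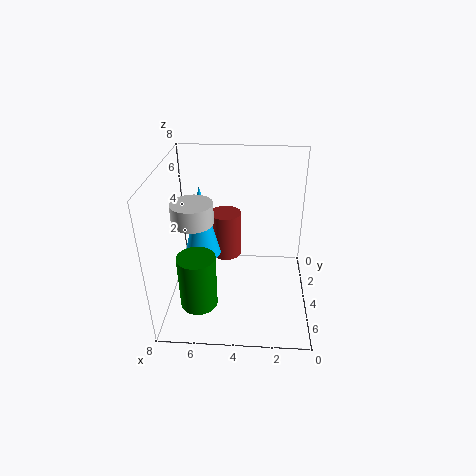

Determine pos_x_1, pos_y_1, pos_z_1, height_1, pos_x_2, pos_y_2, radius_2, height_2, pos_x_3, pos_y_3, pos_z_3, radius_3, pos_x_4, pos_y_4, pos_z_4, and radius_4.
pos_x_1 = 6
pos_y_1 = 6
pos_z_1 = 1
height_1 = 3
pos_x_2 = 5
pos_y_2 = 1
radius_2 = 1
height_2 = 3
pos_x_3 = 6
pos_y_3 = 4
pos_z_3 = 3
radius_3 = 1
pos_x_4 = 6
pos_y_4 = 6
pos_z_4 = 6
radius_4 = 1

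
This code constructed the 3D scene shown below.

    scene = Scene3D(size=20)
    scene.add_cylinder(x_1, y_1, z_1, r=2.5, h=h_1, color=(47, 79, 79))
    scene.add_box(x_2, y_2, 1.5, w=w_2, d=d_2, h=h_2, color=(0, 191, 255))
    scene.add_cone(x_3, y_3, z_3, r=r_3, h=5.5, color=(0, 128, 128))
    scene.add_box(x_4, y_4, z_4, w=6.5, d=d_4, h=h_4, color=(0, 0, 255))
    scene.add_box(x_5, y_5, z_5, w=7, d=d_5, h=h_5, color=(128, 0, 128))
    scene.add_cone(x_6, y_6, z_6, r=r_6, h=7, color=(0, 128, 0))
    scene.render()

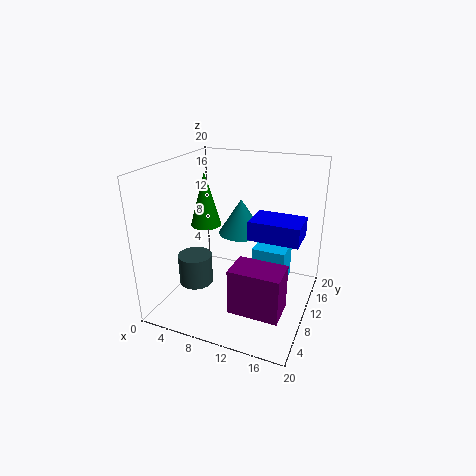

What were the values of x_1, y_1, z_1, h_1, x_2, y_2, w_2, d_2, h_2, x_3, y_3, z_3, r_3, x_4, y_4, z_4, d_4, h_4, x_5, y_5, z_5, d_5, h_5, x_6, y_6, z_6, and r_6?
x_1 = 3.5
y_1 = 9
z_1 = 2
h_1 = 4.5
x_2 = 11
y_2 = 13
w_2 = 5
d_2 = 4.5
h_2 = 5.5
x_3 = 8
y_3 = 16
z_3 = 8
r_3 = 3.5
x_4 = 12.5
y_4 = 7
z_4 = 11.5
d_4 = 4.5
h_4 = 2.5
x_5 = 10.5
y_5 = 5
z_5 = 1
d_5 = 4.5
h_5 = 6.5
x_6 = 6.5
y_6 = 7.5
z_6 = 12.5
r_6 = 2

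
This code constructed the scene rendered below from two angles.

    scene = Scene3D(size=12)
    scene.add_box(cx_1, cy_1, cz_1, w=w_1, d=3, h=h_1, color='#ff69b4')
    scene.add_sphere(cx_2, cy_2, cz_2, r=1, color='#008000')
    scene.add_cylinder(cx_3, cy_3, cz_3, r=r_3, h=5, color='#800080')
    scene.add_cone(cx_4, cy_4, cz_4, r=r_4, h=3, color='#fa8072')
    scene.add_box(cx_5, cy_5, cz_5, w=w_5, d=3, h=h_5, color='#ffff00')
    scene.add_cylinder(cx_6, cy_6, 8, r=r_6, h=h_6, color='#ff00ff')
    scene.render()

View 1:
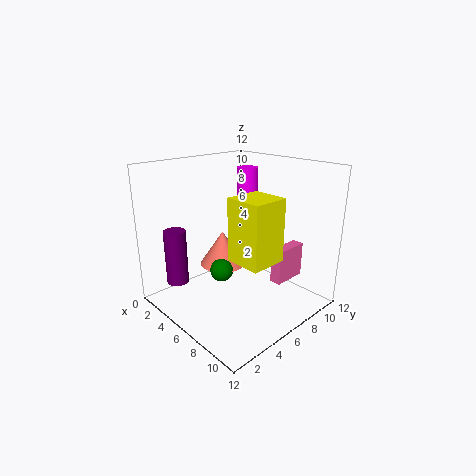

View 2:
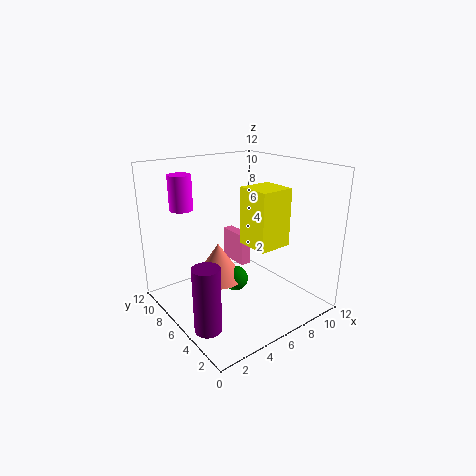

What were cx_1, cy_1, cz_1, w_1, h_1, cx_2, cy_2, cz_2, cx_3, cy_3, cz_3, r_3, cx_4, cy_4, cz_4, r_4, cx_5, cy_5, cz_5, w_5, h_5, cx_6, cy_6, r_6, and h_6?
cx_1 = 8; cy_1 = 8; cz_1 = 2; w_1 = 1; h_1 = 3; cx_2 = 5; cy_2 = 5; cz_2 = 3; cx_3 = 1; cy_3 = 3; cz_3 = 1; r_3 = 1; cx_4 = 4; cy_4 = 6; cz_4 = 3; r_4 = 2; cx_5 = 7; cy_5 = 4; cz_5 = 5; w_5 = 3; h_5 = 5; cx_6 = 3; cy_6 = 10; r_6 = 1; h_6 = 3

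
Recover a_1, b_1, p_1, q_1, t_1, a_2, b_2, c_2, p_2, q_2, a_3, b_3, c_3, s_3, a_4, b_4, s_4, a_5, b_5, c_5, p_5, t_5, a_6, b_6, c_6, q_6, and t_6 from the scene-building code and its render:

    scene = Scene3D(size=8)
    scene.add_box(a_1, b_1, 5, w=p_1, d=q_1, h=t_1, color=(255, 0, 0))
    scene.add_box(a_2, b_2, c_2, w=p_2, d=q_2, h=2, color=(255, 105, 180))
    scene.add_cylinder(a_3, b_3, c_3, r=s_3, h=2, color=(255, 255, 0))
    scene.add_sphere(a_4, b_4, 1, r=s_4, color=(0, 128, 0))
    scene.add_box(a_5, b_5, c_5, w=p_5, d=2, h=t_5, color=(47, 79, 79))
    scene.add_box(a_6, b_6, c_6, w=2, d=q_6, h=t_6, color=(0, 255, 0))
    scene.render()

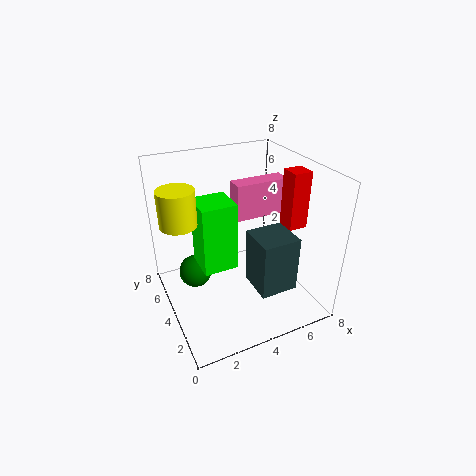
a_1 = 6, b_1 = 2, p_1 = 1, q_1 = 1, t_1 = 3, a_2 = 4, b_2 = 4, c_2 = 5, p_2 = 3, q_2 = 1, a_3 = 1, b_3 = 5, c_3 = 5, s_3 = 1, a_4 = 2, b_4 = 6, s_4 = 1, a_5 = 4, b_5 = 1, c_5 = 2, p_5 = 2, t_5 = 3, a_6 = 2, b_6 = 4, c_6 = 2, q_6 = 2, t_6 = 4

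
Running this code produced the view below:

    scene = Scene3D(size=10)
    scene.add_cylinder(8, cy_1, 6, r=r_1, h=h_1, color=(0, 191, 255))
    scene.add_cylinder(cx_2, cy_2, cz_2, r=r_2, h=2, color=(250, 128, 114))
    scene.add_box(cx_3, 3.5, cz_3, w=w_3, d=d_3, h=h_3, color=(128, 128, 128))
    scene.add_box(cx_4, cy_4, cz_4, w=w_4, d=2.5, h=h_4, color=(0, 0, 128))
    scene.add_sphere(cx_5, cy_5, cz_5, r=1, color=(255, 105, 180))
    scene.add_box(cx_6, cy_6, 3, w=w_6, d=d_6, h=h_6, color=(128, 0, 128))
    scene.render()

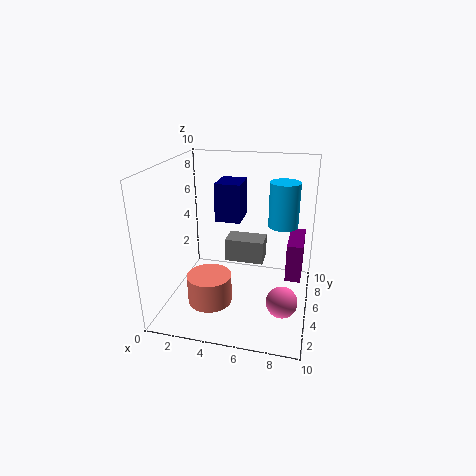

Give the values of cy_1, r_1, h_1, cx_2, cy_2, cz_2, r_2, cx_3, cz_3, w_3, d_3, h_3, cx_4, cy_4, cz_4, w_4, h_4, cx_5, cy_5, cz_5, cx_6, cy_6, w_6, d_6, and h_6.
cy_1 = 5.5, r_1 = 1, h_1 = 3, cx_2 = 3.5, cy_2 = 3, cz_2 = 1, r_2 = 1.5, cx_3 = 4.5, cz_3 = 4, w_3 = 2.5, d_3 = 1.5, h_3 = 1.5, cx_4 = 2.5, cy_4 = 7.5, cz_4 = 5, w_4 = 2, h_4 = 3, cx_5 = 8.5, cy_5 = 2.5, cz_5 = 2, cx_6 = 8.5, cy_6 = 3.5, w_6 = 1, d_6 = 3, h_6 = 2.5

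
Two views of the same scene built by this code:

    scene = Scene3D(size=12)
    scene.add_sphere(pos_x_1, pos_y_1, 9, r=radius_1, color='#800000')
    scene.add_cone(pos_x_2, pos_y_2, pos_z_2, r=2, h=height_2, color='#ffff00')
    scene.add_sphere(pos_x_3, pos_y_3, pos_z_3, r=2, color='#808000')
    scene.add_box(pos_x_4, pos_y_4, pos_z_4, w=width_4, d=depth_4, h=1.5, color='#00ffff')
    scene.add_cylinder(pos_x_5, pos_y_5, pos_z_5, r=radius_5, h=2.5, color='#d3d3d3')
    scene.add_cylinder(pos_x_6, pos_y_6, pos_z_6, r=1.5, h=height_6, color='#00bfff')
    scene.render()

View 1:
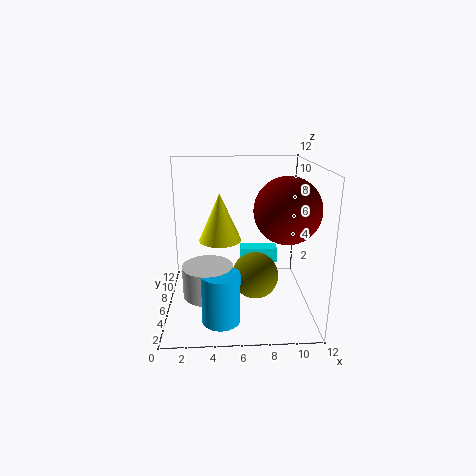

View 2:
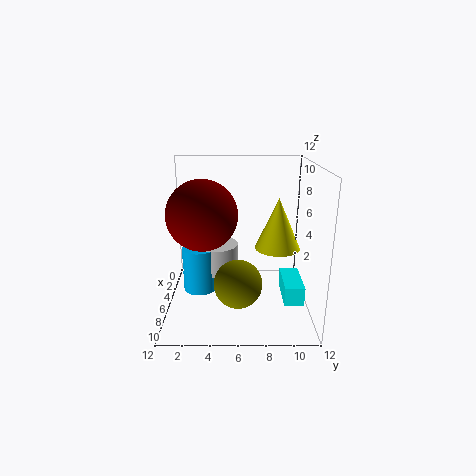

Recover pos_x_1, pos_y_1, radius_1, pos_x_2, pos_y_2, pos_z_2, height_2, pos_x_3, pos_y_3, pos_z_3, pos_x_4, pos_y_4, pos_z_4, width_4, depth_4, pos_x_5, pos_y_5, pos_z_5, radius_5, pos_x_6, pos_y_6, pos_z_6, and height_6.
pos_x_1 = 9.5; pos_y_1 = 3.5; radius_1 = 2.5; pos_x_2 = 4.5; pos_y_2 = 9.5; pos_z_2 = 4.5; height_2 = 4.5; pos_x_3 = 7.5; pos_y_3 = 6; pos_z_3 = 2.5; pos_x_4 = 6.5; pos_y_4 = 9.5; pos_z_4 = 2; width_4 = 3.5; depth_4 = 1.5; pos_x_5 = 3.5; pos_y_5 = 4; pos_z_5 = 2; radius_5 = 2; pos_x_6 = 4.5; pos_y_6 = 2.5; pos_z_6 = 0.5; height_6 = 4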